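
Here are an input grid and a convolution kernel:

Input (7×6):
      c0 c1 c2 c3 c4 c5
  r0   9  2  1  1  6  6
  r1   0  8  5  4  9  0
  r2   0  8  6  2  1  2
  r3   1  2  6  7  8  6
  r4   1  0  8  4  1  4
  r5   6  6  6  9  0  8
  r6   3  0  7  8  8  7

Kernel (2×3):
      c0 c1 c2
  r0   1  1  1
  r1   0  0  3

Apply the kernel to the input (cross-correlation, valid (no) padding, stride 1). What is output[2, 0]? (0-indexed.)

32

The receptive field on the input at this output position is [0 8 6 / 1 2 6]. Elementwise product with the kernel and sum: 0·1 + 8·1 + 6·1 + 6·3.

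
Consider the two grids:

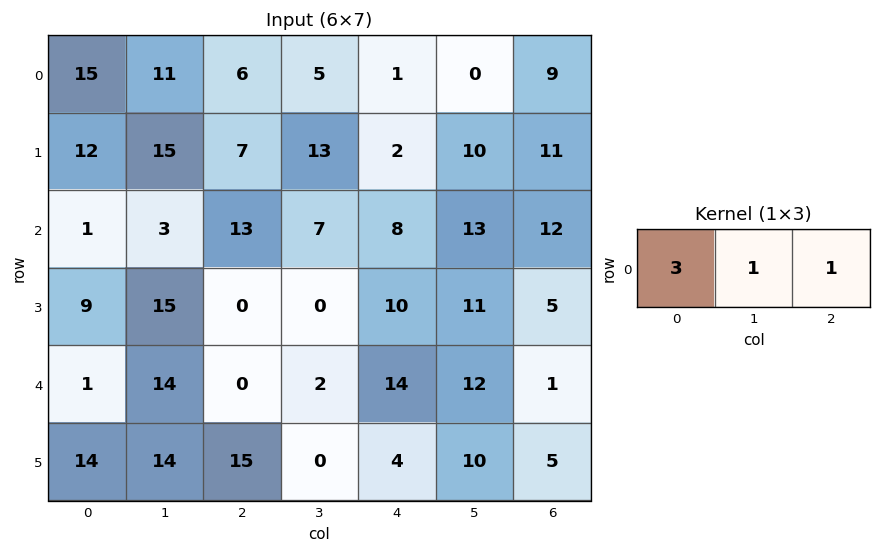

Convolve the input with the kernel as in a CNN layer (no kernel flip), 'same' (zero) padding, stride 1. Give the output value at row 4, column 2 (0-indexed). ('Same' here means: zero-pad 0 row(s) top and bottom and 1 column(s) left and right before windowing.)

The receptive field on the zero-padded input at this output position is [14 0 2]. Elementwise product with the kernel and sum: 14·3 + 0·1 + 2·1.

44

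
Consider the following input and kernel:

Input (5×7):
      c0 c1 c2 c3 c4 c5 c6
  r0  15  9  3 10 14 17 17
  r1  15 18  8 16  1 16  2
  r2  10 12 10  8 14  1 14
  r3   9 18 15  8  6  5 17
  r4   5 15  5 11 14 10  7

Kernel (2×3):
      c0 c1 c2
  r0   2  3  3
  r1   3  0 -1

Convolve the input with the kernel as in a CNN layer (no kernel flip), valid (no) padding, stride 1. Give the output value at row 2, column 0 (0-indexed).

The receptive field on the input at this output position is [10 12 10 / 9 18 15]. Elementwise product with the kernel and sum: 10·2 + 12·3 + 10·3 + 9·3 + 15·-1.

98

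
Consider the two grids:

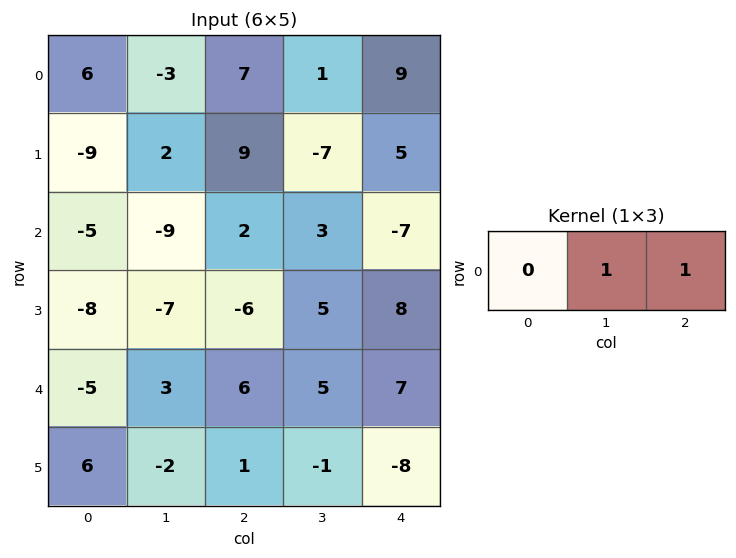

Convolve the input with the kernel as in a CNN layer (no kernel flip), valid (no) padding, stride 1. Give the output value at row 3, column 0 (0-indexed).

The receptive field on the input at this output position is [-8 -7 -6]. Elementwise product with the kernel and sum: -7·1 + -6·1.

-13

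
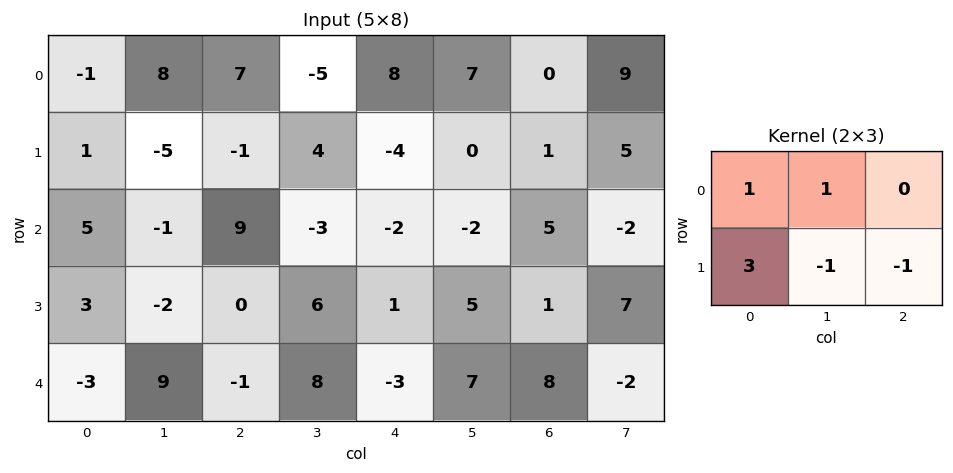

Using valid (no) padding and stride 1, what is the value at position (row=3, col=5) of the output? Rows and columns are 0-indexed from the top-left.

The receptive field on the input at this output position is [5 1 7 / 7 8 -2]. Elementwise product with the kernel and sum: 5·1 + 1·1 + 7·3 + 8·-1 + -2·-1.

21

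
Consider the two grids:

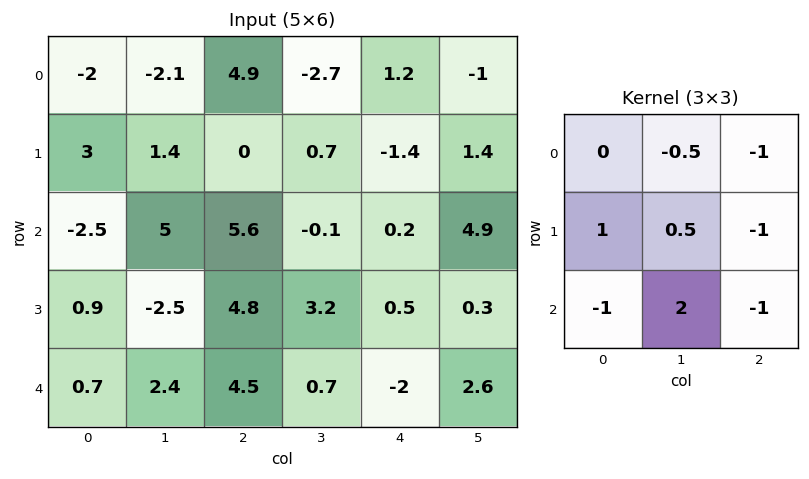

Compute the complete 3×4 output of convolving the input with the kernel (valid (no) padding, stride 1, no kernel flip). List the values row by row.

6.75 7.25 -4.1 -5.4
-17 16.1 7.5 -8.1
-13.65 -0.1 4.65 -9.15

Output[0,0]: The receptive field on the input at this output position is [-2 -2.1 4.9 / 3 1.4 0 / -2.5 5 5.6]. Elementwise product with the kernel and sum: -2.1·-0.5 + 4.9·-1 + 3·1 + 1.4·0.5 + 0·-1 + -2.5·-1 + 5·2 + 5.6·-1.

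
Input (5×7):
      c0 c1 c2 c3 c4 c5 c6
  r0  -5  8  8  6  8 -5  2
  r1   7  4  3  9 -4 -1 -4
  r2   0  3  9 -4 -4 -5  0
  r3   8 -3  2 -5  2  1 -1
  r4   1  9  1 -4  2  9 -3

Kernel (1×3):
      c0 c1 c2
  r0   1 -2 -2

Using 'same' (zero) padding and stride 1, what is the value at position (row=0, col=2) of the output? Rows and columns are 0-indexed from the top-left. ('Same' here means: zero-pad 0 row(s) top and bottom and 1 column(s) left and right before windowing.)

-20

The receptive field on the zero-padded input at this output position is [8 8 6]. Elementwise product with the kernel and sum: 8·1 + 8·-2 + 6·-2.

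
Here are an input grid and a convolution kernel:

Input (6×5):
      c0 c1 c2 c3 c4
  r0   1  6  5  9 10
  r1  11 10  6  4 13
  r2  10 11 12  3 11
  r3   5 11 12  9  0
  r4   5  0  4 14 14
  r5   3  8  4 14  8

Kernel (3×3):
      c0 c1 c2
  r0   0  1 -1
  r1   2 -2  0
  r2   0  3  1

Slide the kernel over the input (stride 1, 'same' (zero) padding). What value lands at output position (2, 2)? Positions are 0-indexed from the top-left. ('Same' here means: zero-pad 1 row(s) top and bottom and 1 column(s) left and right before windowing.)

The receptive field on the zero-padded input at this output position is [10 6 4 / 11 12 3 / 11 12 9]. Elementwise product with the kernel and sum: 6·1 + 4·-1 + 11·2 + 12·-2 + 12·3 + 9·1.

45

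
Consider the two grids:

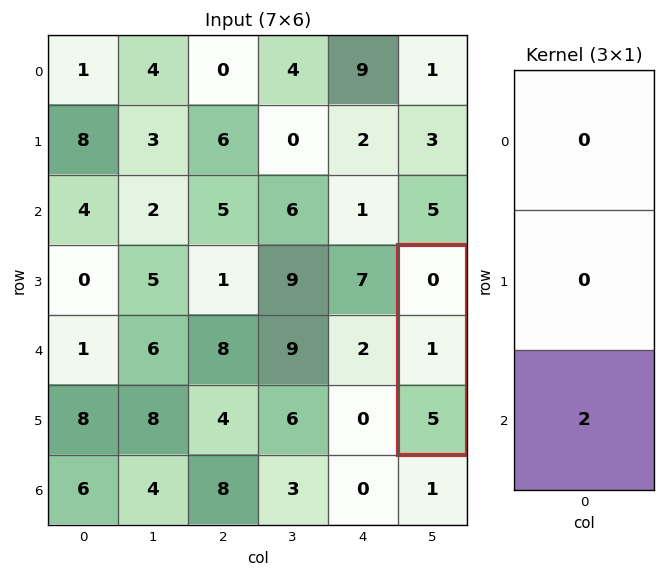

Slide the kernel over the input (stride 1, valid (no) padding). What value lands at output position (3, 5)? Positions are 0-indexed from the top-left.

10

The receptive field on the input at this output position is [0 / 1 / 5]. Elementwise product with the kernel and sum: 5·2.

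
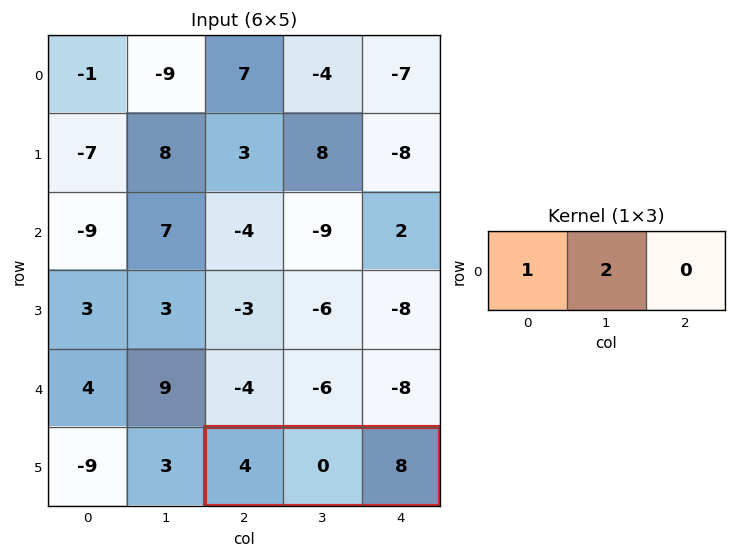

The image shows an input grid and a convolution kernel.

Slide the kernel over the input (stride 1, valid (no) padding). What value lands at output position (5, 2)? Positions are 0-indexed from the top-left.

4

The receptive field on the input at this output position is [4 0 8]. Elementwise product with the kernel and sum: 4·1 + 0·2.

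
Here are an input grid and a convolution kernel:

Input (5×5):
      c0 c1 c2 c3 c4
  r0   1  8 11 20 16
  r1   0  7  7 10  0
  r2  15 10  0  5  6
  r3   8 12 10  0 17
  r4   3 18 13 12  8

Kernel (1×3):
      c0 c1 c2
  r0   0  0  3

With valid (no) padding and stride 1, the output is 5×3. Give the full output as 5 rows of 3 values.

33 60 48
21 30 0
0 15 18
30 0 51
39 36 24

Output[0,0]: The receptive field on the input at this output position is [1 8 11]. Elementwise product with the kernel and sum: 11·3.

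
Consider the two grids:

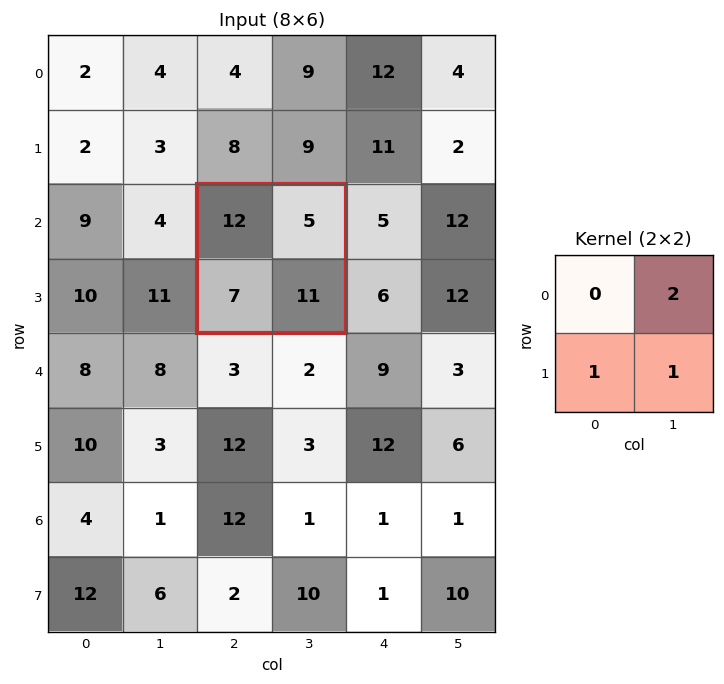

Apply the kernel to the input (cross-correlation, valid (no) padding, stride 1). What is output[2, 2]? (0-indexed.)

28

The receptive field on the input at this output position is [12 5 / 7 11]. Elementwise product with the kernel and sum: 5·2 + 7·1 + 11·1.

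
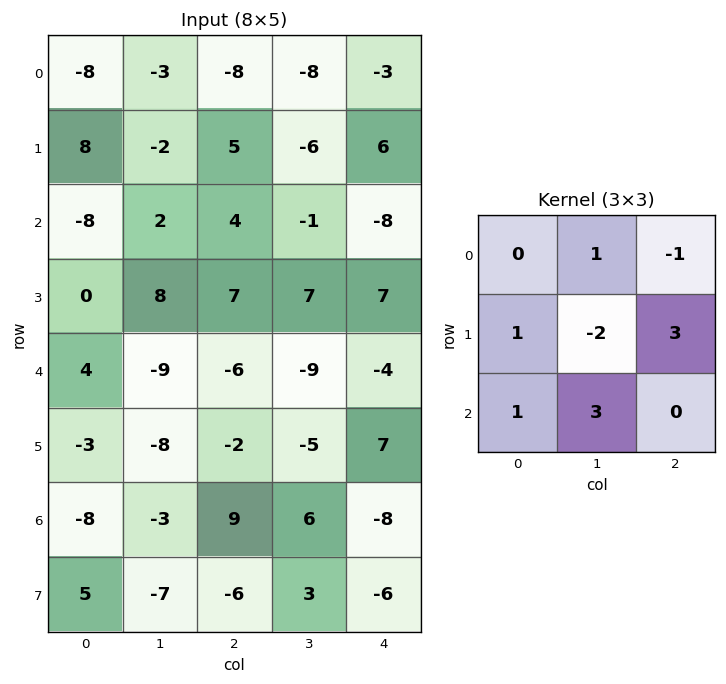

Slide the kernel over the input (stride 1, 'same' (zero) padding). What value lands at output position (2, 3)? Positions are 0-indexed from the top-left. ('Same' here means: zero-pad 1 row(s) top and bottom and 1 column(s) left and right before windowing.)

The receptive field on the zero-padded input at this output position is [5 -6 6 / 4 -1 -8 / 7 7 7]. Elementwise product with the kernel and sum: -6·1 + 6·-1 + 4·1 + -1·-2 + -8·3 + 7·1 + 7·3.

-2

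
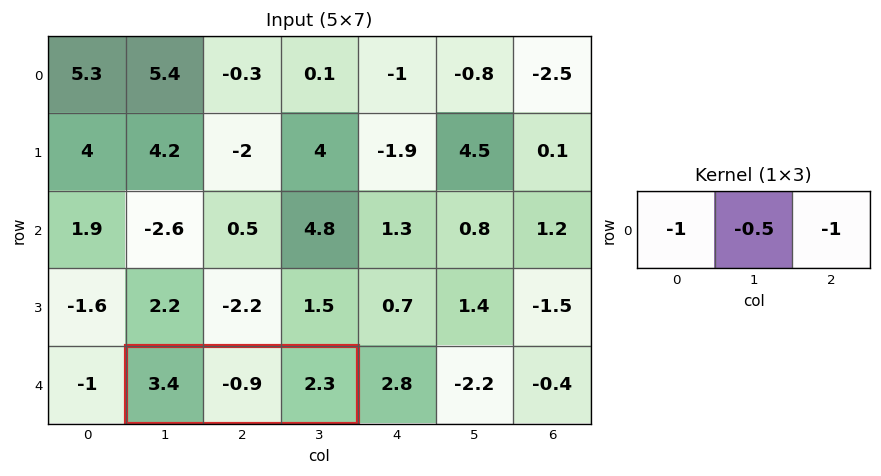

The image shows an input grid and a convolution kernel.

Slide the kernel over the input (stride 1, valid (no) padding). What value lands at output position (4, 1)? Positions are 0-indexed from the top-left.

The receptive field on the input at this output position is [3.4 -0.9 2.3]. Elementwise product with the kernel and sum: 3.4·-1 + -0.9·-0.5 + 2.3·-1.

-5.25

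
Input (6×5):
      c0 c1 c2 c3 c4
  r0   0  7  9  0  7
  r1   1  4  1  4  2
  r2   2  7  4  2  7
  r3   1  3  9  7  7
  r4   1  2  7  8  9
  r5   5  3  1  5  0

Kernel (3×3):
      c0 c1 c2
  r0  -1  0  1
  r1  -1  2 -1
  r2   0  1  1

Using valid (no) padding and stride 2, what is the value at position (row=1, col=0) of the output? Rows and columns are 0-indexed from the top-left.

7

The receptive field on the input at this output position is [2 7 4 / 1 3 9 / 1 2 7]. Elementwise product with the kernel and sum: 2·-1 + 4·1 + 1·-1 + 3·2 + 9·-1 + 2·1 + 7·1.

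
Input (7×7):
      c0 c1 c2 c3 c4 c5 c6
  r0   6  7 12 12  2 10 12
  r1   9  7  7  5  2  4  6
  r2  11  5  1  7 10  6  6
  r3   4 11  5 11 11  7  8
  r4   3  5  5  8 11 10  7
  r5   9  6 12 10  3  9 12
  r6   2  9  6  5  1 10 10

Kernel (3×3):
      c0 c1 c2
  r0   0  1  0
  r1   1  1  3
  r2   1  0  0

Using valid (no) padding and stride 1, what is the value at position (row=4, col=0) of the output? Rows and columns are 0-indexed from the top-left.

58

The receptive field on the input at this output position is [3 5 5 / 9 6 12 / 2 9 6]. Elementwise product with the kernel and sum: 5·1 + 9·1 + 6·1 + 12·3 + 2·1.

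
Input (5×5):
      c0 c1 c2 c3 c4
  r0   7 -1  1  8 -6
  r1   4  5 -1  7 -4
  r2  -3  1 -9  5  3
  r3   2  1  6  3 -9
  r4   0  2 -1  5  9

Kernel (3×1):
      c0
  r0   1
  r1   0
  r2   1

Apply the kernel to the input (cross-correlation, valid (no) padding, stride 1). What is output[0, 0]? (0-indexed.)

The receptive field on the input at this output position is [7 / 4 / -3]. Elementwise product with the kernel and sum: 7·1 + -3·1.

4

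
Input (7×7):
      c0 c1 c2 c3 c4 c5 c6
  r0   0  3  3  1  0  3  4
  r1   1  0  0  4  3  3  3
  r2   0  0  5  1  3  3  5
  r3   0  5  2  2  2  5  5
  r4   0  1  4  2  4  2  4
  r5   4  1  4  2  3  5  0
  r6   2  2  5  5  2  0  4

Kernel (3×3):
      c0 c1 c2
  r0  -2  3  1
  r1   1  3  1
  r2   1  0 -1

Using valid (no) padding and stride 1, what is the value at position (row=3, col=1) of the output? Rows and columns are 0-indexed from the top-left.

12

The receptive field on the input at this output position is [5 2 2 / 1 4 2 / 1 4 2]. Elementwise product with the kernel and sum: 5·-2 + 2·3 + 2·1 + 1·1 + 4·3 + 2·1 + 1·1 + 2·-1.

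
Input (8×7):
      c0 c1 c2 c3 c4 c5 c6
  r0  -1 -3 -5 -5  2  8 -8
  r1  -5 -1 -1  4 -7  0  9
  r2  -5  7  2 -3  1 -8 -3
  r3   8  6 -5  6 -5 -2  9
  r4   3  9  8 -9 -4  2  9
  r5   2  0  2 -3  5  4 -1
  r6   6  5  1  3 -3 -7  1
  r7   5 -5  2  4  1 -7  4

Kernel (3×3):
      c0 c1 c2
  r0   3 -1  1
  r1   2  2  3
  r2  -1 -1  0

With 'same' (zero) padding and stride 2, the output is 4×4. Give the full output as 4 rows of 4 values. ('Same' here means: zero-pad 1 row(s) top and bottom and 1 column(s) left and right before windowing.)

-6 -29 21 -9
7 10 -10 -38
29 34 -1 4
20 19 -36 4

Output[0,0]: The receptive field on the zero-padded input at this output position is [0 0 0 / 0 -1 -3 / 0 -5 -1]. Elementwise product with the kernel and sum: 0·3 + 0·-1 + 0·1 + 0·2 + -1·2 + -3·3 + 0·-1 + -5·-1.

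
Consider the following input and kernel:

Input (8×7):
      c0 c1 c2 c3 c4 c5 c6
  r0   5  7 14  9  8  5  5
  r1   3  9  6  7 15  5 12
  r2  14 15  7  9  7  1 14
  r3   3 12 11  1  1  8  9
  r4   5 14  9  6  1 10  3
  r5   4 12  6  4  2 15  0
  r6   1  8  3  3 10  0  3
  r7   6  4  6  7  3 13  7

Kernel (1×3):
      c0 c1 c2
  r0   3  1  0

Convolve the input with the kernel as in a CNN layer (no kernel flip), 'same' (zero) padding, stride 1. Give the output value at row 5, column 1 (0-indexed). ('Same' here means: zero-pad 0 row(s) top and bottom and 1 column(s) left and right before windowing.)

The receptive field on the zero-padded input at this output position is [4 12 6]. Elementwise product with the kernel and sum: 4·3 + 12·1.

24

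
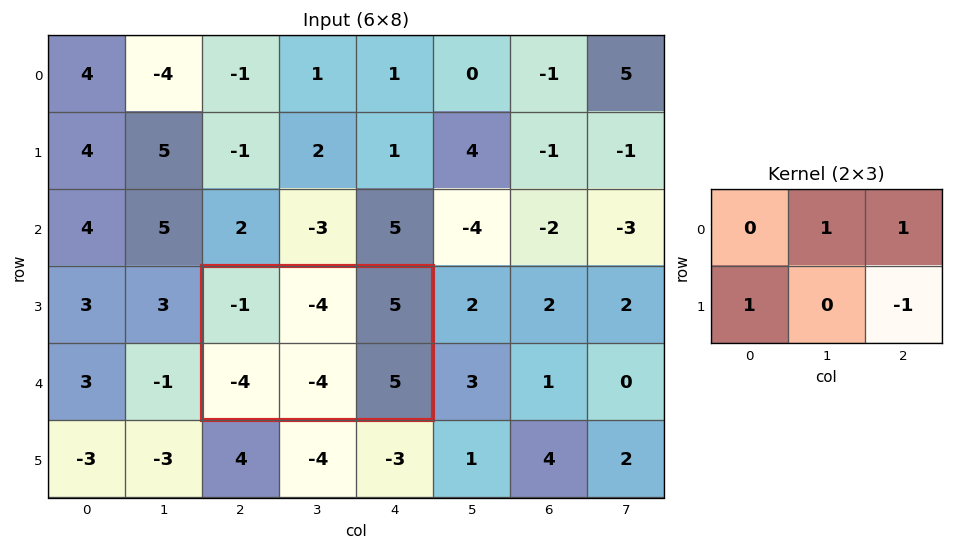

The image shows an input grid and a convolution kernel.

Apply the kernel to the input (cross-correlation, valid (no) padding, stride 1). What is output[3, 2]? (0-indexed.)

The receptive field on the input at this output position is [-1 -4 5 / -4 -4 5]. Elementwise product with the kernel and sum: -4·1 + 5·1 + -4·1 + 5·-1.

-8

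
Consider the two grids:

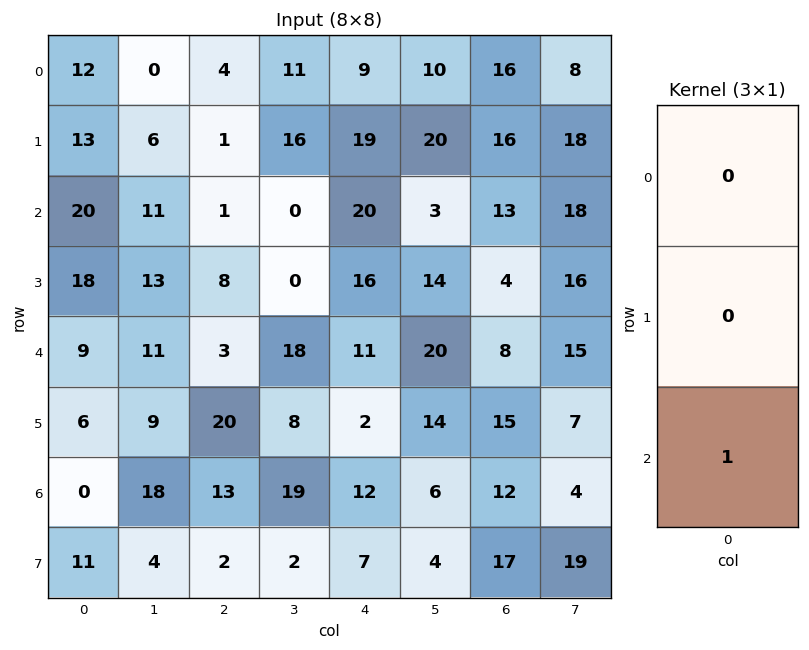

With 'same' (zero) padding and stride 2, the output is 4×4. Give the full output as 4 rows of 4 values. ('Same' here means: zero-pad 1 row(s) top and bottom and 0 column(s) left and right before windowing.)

Output[0,0]: The receptive field on the zero-padded input at this output position is [0 / 12 / 13]. Elementwise product with the kernel and sum: 13·1.
Output[0,1]: The receptive field on the zero-padded input at this output position is [0 / 4 / 1]. Elementwise product with the kernel and sum: 1·1.

13 1 19 16
18 8 16 4
6 20 2 15
11 2 7 17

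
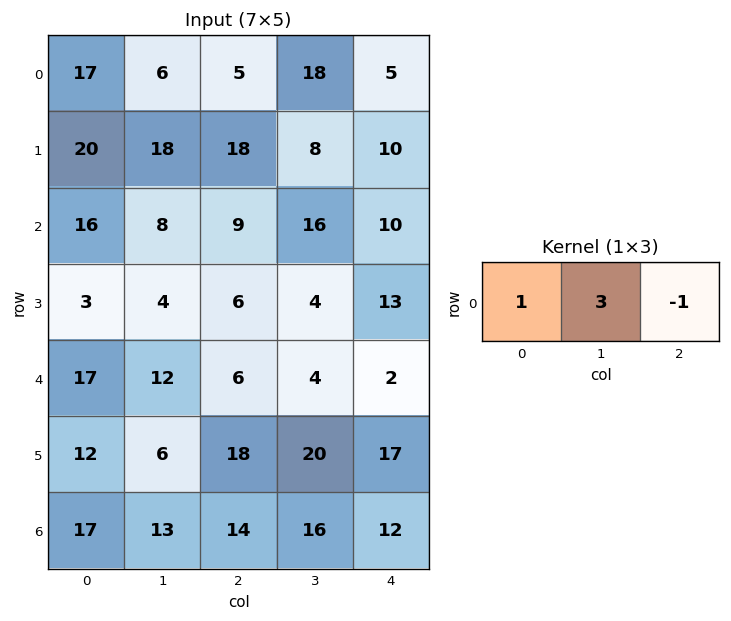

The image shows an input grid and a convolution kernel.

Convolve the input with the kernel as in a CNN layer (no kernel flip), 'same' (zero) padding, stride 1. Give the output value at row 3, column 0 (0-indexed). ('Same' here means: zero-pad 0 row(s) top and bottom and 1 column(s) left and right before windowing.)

5

The receptive field on the zero-padded input at this output position is [0 3 4]. Elementwise product with the kernel and sum: 0·1 + 3·3 + 4·-1.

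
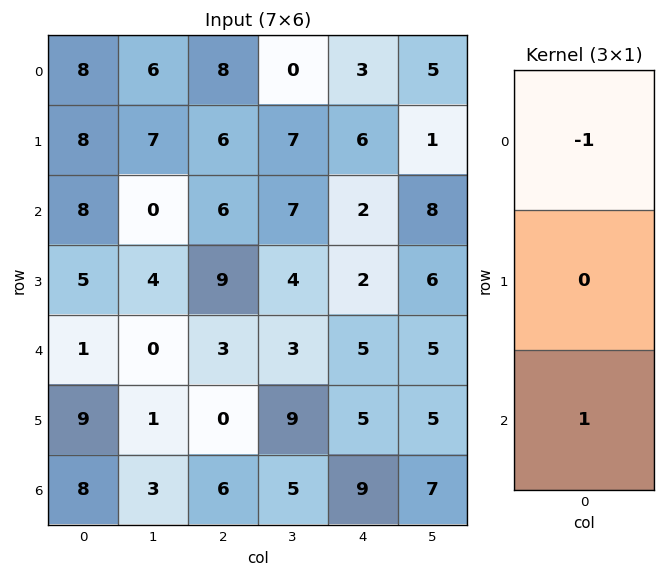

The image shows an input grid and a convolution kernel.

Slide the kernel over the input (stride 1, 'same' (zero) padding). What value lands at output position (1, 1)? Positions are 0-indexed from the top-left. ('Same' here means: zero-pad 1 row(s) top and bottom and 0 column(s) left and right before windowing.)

The receptive field on the zero-padded input at this output position is [6 / 7 / 0]. Elementwise product with the kernel and sum: 6·-1 + 0·1.

-6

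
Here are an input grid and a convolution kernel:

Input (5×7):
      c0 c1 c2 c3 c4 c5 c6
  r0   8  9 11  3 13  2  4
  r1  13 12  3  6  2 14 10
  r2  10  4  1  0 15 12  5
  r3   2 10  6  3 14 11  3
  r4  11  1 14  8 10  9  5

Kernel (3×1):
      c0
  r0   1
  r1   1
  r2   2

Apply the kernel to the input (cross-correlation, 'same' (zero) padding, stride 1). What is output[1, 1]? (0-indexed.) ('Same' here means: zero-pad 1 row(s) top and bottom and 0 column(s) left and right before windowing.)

29

The receptive field on the zero-padded input at this output position is [9 / 12 / 4]. Elementwise product with the kernel and sum: 9·1 + 12·1 + 4·2.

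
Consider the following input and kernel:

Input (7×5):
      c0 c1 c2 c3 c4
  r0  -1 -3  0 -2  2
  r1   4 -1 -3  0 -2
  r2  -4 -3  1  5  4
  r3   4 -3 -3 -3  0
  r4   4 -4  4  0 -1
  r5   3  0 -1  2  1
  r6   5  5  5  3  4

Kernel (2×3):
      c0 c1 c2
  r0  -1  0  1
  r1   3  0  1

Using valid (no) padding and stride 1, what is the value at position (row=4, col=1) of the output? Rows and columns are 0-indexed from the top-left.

The receptive field on the input at this output position is [-4 4 0 / 0 -1 2]. Elementwise product with the kernel and sum: -4·-1 + 0·1 + 0·3 + 2·1.

6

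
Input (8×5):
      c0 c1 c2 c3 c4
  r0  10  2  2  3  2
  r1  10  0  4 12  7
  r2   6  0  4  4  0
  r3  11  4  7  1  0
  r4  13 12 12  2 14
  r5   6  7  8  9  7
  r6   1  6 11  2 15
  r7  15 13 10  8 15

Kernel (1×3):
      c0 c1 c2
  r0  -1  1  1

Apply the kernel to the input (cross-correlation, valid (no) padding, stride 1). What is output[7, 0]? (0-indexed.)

8

The receptive field on the input at this output position is [15 13 10]. Elementwise product with the kernel and sum: 15·-1 + 13·1 + 10·1.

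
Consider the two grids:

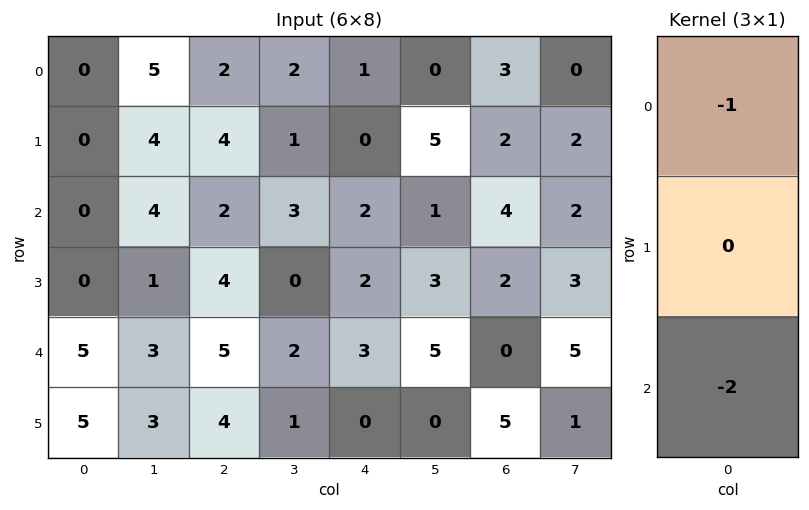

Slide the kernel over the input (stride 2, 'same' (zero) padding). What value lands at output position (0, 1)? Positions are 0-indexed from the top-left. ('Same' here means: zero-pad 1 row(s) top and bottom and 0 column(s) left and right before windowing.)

-8

The receptive field on the zero-padded input at this output position is [0 / 2 / 4]. Elementwise product with the kernel and sum: 0·-1 + 4·-2.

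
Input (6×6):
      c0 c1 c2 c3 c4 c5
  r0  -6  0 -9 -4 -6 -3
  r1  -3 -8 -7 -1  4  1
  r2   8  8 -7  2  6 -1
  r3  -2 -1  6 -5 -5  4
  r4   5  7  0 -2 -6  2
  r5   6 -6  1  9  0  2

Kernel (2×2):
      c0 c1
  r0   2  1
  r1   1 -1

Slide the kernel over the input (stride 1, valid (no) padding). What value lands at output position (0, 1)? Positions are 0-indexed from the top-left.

The receptive field on the input at this output position is [0 -9 / -8 -7]. Elementwise product with the kernel and sum: 0·2 + -9·1 + -8·1 + -7·-1.

-10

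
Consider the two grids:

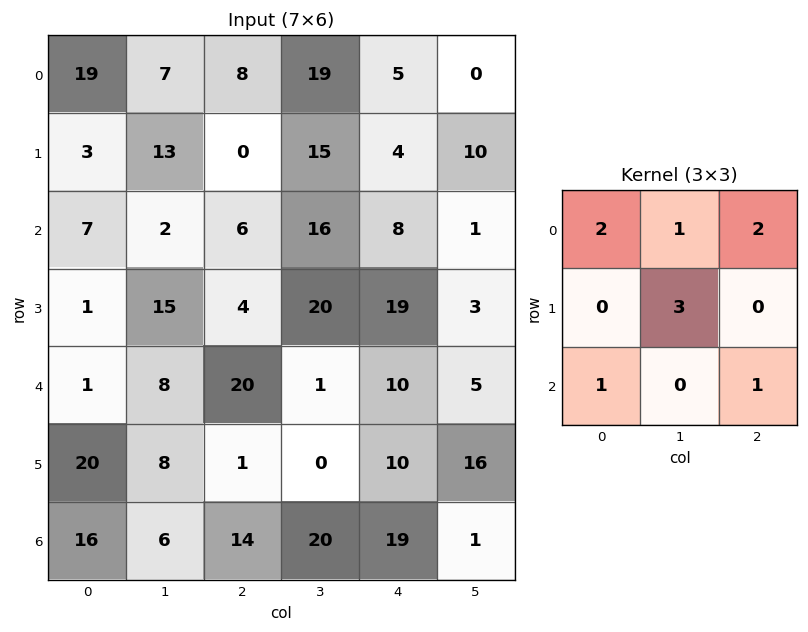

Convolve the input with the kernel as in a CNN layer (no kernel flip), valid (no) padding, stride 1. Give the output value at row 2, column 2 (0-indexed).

134

The receptive field on the input at this output position is [6 16 8 / 4 20 19 / 20 1 10]. Elementwise product with the kernel and sum: 6·2 + 16·1 + 8·2 + 20·3 + 20·1 + 10·1.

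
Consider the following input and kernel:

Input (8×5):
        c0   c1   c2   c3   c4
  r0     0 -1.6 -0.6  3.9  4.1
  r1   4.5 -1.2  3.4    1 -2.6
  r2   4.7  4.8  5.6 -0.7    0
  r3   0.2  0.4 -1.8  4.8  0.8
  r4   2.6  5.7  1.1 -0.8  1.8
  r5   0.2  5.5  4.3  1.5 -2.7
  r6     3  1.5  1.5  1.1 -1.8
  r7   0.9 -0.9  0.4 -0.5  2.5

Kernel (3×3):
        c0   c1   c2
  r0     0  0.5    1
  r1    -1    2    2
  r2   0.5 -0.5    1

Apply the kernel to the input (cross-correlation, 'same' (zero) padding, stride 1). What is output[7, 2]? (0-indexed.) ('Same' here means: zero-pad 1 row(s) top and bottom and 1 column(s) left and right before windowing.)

2.55

The receptive field on the zero-padded input at this output position is [1.5 1.5 1.1 / -0.9 0.4 -0.5 / 0 0 0]. Elementwise product with the kernel and sum: 1.5·0.5 + 1.1·1 + -0.9·-1 + 0.4·2 + -0.5·2 + 0·0.5 + 0·-0.5 + 0·1.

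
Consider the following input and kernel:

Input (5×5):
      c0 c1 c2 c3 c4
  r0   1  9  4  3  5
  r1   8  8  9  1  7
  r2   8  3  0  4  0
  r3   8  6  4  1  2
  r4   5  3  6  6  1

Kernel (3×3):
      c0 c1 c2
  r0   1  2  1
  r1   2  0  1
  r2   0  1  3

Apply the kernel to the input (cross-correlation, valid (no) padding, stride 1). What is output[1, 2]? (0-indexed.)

25

The receptive field on the input at this output position is [9 1 7 / 0 4 0 / 4 1 2]. Elementwise product with the kernel and sum: 9·1 + 1·2 + 7·1 + 0·2 + 0·1 + 1·1 + 2·3.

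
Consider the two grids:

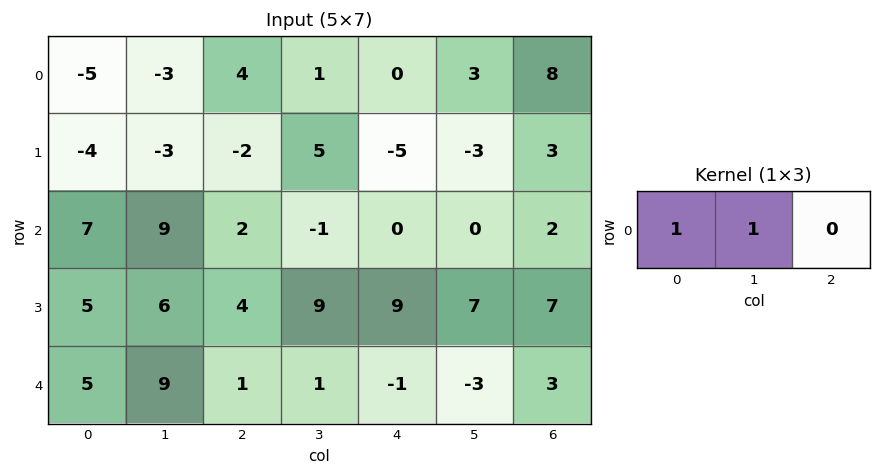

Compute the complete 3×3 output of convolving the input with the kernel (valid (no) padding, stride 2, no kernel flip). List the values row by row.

Output[0,0]: The receptive field on the input at this output position is [-5 -3 4]. Elementwise product with the kernel and sum: -5·1 + -3·1.

-8 5 3
16 1 0
14 2 -4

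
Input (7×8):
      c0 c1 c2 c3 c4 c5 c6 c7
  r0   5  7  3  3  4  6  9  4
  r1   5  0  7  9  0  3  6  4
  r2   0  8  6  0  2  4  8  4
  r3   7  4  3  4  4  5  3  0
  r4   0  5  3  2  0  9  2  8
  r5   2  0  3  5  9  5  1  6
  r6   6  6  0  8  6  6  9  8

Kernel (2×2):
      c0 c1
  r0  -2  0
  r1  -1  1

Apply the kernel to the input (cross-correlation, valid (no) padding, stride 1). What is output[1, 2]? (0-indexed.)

-20

The receptive field on the input at this output position is [7 9 / 6 0]. Elementwise product with the kernel and sum: 7·-2 + 6·-1 + 0·1.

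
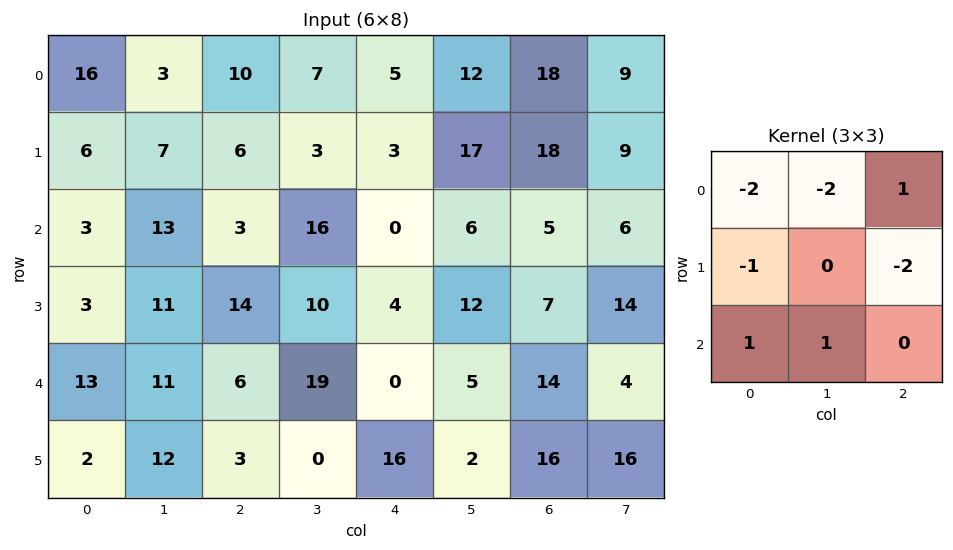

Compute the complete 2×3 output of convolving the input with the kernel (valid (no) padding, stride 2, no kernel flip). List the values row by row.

-30 -22 -49
-36 -35 -20

Output[0,0]: The receptive field on the input at this output position is [16 3 10 / 6 7 6 / 3 13 3]. Elementwise product with the kernel and sum: 16·-2 + 3·-2 + 10·1 + 6·-1 + 6·-2 + 3·1 + 13·1.
Output[0,1]: The receptive field on the input at this output position is [10 7 5 / 6 3 3 / 3 16 0]. Elementwise product with the kernel and sum: 10·-2 + 7·-2 + 5·1 + 6·-1 + 3·-2 + 3·1 + 16·1.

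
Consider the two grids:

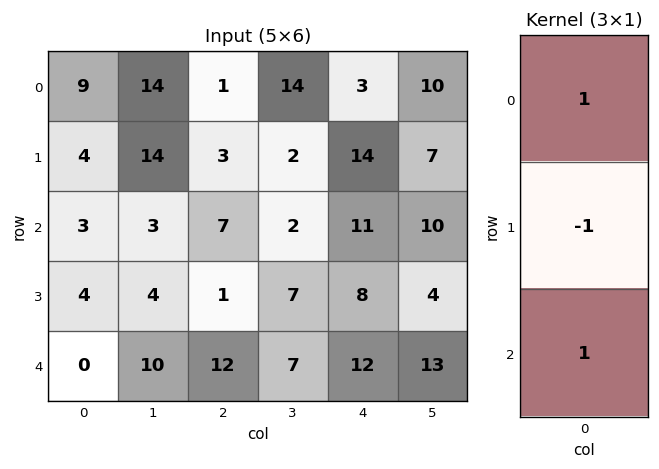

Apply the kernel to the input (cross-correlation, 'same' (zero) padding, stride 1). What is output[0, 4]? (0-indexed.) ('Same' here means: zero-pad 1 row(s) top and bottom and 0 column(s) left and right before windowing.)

The receptive field on the zero-padded input at this output position is [0 / 3 / 14]. Elementwise product with the kernel and sum: 0·1 + 3·-1 + 14·1.

11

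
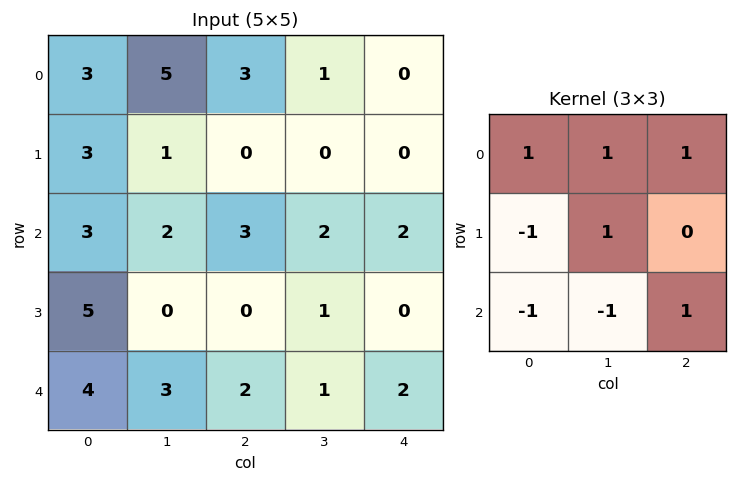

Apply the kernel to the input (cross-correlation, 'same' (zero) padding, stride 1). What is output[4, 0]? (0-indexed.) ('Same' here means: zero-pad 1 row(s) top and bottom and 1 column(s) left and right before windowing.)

The receptive field on the zero-padded input at this output position is [0 5 0 / 0 4 3 / 0 0 0]. Elementwise product with the kernel and sum: 0·1 + 5·1 + 0·1 + 0·-1 + 4·1 + 0·-1 + 0·-1 + 0·1.

9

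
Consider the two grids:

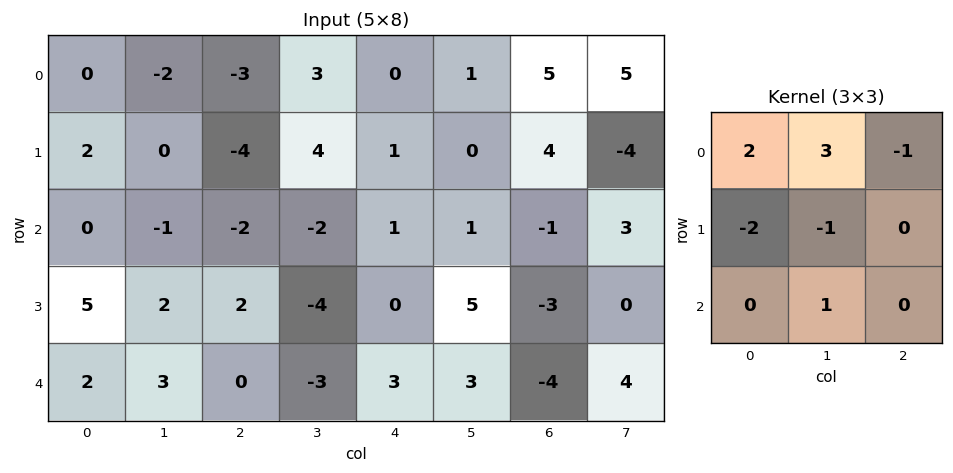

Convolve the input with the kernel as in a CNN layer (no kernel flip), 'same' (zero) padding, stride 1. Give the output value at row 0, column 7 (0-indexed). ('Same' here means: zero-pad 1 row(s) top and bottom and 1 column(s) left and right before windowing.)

-19

The receptive field on the zero-padded input at this output position is [0 0 0 / 5 5 0 / 4 -4 0]. Elementwise product with the kernel and sum: 0·2 + 0·3 + 0·-1 + 5·-2 + 5·-1 + -4·1.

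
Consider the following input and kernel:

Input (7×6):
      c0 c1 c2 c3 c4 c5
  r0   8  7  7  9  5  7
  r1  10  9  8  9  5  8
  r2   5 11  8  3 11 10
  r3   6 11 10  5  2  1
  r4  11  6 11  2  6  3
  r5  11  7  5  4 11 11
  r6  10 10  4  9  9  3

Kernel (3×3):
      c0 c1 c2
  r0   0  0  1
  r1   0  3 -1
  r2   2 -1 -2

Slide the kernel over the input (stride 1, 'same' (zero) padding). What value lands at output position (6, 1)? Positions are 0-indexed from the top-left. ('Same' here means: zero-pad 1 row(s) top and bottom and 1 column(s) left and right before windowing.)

31

The receptive field on the zero-padded input at this output position is [11 7 5 / 10 10 4 / 0 0 0]. Elementwise product with the kernel and sum: 5·1 + 10·3 + 4·-1 + 0·2 + 0·-1 + 0·-2.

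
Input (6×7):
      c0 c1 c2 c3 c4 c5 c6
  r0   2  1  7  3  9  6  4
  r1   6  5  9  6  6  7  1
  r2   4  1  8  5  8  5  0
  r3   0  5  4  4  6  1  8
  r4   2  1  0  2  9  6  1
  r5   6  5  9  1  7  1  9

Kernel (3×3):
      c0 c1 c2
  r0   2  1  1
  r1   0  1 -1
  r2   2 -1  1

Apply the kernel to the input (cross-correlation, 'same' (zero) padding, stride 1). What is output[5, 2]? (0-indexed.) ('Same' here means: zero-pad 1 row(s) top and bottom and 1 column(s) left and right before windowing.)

The receptive field on the zero-padded input at this output position is [1 0 2 / 5 9 1 / 0 0 0]. Elementwise product with the kernel and sum: 1·2 + 0·1 + 2·1 + 9·1 + 1·-1 + 0·2 + 0·-1 + 0·1.

12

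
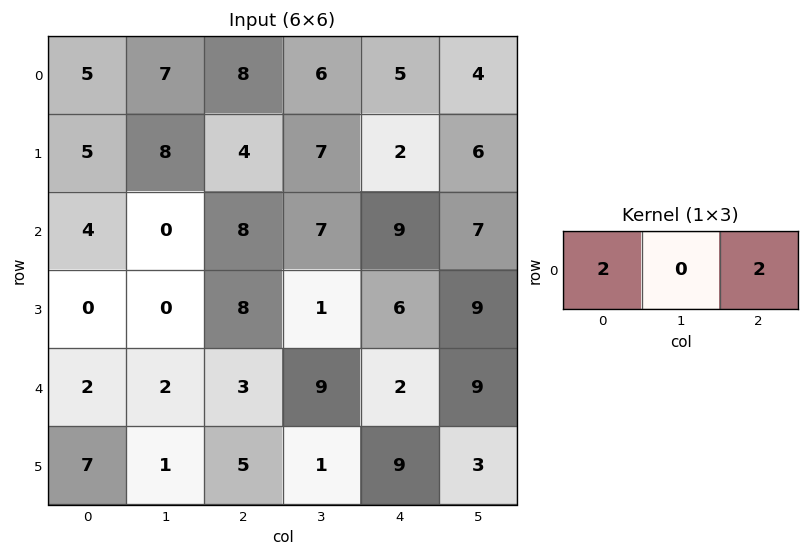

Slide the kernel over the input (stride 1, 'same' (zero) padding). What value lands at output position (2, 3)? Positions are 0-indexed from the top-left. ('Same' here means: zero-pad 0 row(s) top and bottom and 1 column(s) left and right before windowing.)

The receptive field on the zero-padded input at this output position is [8 7 9]. Elementwise product with the kernel and sum: 8·2 + 9·2.

34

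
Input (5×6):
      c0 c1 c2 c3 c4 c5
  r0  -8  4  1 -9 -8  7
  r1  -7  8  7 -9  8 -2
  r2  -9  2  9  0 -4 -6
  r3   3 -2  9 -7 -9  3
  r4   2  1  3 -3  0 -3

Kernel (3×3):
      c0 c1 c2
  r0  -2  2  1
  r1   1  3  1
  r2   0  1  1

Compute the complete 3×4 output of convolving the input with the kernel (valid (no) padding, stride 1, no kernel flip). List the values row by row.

Output[0,0]: The receptive field on the input at this output position is [-8 4 1 / -7 8 7 / -9 2 9]. Elementwise product with the kernel and sum: -8·-2 + 4·2 + 1·1 + -7·1 + 8·3 + 7·1 + 2·1 + 9·1.

60 14 -44 12
50 20 -35 8
41 32 -46 -48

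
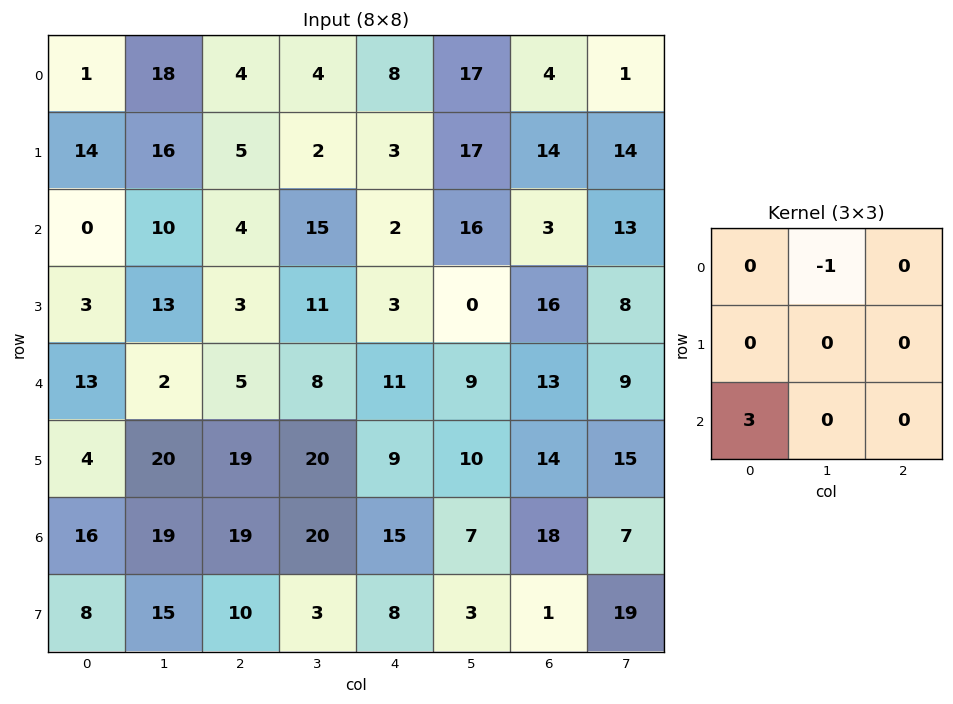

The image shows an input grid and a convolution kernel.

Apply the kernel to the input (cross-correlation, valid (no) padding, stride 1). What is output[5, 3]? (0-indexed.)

The receptive field on the input at this output position is [20 9 10 / 20 15 7 / 3 8 3]. Elementwise product with the kernel and sum: 9·-1 + 3·3.

0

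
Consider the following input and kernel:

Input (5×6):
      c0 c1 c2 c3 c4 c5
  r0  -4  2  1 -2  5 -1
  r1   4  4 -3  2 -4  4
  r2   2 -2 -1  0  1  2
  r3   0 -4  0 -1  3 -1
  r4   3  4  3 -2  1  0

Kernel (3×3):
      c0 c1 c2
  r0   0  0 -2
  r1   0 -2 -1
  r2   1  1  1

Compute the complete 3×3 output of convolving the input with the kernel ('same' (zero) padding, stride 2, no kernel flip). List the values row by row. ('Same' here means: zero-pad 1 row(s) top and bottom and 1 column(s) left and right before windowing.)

Output[0,0]: The receptive field on the zero-padded input at this output position is [0 0 0 / 0 -4 2 / 0 4 4]. Elementwise product with the kernel and sum: 0·-2 + -4·-2 + 2·-1 + 0·1 + 4·1 + 4·1.

14 3 -7
-14 -7 -11
-2 -2 0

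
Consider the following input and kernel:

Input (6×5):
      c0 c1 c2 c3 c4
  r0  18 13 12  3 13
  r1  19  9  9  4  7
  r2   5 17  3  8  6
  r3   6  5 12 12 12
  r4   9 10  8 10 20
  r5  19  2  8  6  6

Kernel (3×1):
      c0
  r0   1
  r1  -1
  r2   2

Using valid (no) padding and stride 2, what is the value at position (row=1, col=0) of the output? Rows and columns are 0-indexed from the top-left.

The receptive field on the input at this output position is [5 / 6 / 9]. Elementwise product with the kernel and sum: 5·1 + 6·-1 + 9·2.

17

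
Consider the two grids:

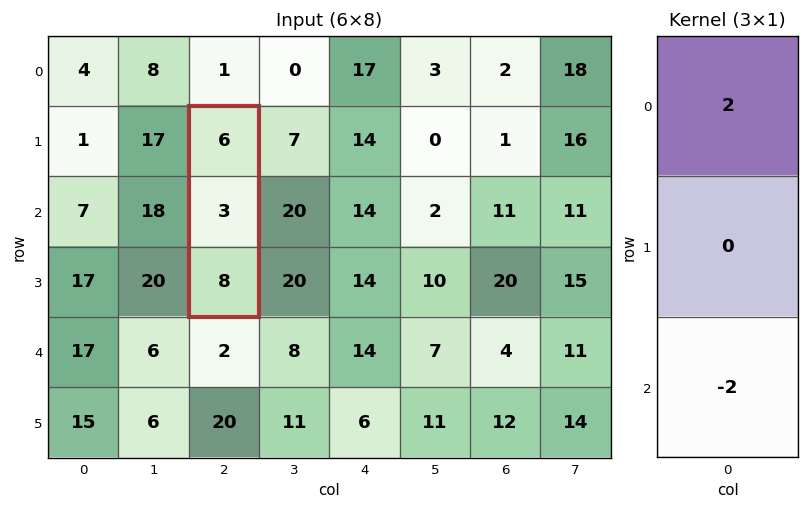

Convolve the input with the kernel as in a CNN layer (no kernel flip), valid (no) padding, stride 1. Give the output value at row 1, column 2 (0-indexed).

The receptive field on the input at this output position is [6 / 3 / 8]. Elementwise product with the kernel and sum: 6·2 + 8·-2.

-4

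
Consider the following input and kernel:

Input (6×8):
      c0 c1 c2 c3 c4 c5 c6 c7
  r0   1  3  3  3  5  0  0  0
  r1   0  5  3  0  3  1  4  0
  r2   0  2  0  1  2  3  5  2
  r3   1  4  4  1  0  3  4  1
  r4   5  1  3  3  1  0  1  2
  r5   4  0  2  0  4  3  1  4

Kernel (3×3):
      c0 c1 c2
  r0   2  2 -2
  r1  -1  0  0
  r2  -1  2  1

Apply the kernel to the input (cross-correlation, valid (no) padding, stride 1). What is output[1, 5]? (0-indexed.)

13

The receptive field on the input at this output position is [1 4 0 / 3 5 2 / 3 4 1]. Elementwise product with the kernel and sum: 1·2 + 4·2 + 0·-2 + 3·-1 + 3·-1 + 4·2 + 1·1.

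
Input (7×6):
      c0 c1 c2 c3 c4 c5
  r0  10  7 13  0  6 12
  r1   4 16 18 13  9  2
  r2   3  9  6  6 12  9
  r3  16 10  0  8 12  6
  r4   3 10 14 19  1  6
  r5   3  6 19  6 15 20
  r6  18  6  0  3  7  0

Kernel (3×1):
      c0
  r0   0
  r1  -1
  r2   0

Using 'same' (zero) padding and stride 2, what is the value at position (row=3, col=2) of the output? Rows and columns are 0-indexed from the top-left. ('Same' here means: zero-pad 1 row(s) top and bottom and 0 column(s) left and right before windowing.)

The receptive field on the zero-padded input at this output position is [15 / 7 / 0]. Elementwise product with the kernel and sum: 7·-1.

-7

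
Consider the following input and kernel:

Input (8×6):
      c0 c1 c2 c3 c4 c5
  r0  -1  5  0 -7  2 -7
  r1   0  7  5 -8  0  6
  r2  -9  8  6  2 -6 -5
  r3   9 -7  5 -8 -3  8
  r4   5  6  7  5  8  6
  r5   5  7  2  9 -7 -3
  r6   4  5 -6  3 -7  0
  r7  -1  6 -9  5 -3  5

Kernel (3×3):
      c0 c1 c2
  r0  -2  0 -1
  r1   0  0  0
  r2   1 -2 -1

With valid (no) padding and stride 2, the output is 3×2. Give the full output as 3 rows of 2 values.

Output[0,0]: The receptive field on the input at this output position is [-1 5 0 / 0 7 5 / -9 8 6]. Elementwise product with the kernel and sum: -1·-2 + 0·-1 + -9·1 + 8·-2 + 6·-1.

-29 6
-2 -17
-17 -27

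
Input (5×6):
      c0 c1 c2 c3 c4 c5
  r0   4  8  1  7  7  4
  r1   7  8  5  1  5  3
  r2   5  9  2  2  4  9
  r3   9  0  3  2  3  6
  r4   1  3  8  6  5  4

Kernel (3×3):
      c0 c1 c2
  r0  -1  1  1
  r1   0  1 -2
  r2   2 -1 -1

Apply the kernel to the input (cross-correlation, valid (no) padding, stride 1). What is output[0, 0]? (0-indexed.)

The receptive field on the input at this output position is [4 8 1 / 7 8 5 / 5 9 2]. Elementwise product with the kernel and sum: 4·-1 + 8·1 + 1·1 + 8·1 + 5·-2 + 5·2 + 9·-1 + 2·-1.

2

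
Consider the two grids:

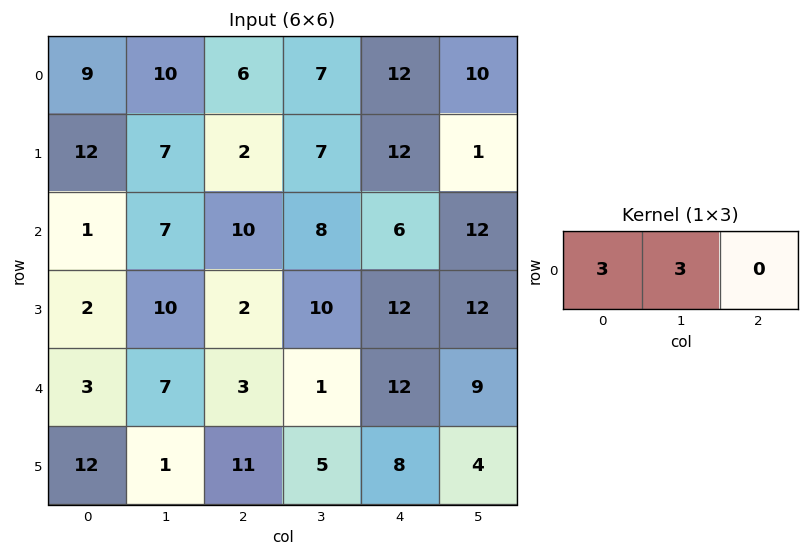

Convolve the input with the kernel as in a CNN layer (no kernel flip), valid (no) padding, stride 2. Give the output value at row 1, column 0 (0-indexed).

The receptive field on the input at this output position is [1 7 10]. Elementwise product with the kernel and sum: 1·3 + 7·3.

24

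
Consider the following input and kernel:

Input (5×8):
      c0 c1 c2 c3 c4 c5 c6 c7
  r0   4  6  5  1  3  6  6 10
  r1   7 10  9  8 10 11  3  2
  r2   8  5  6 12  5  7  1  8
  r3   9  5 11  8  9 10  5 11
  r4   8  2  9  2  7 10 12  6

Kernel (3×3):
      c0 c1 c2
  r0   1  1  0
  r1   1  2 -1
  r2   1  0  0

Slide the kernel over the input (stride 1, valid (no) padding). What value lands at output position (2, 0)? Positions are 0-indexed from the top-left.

The receptive field on the input at this output position is [8 5 6 / 9 5 11 / 8 2 9]. Elementwise product with the kernel and sum: 8·1 + 5·1 + 9·1 + 5·2 + 11·-1 + 8·1.

29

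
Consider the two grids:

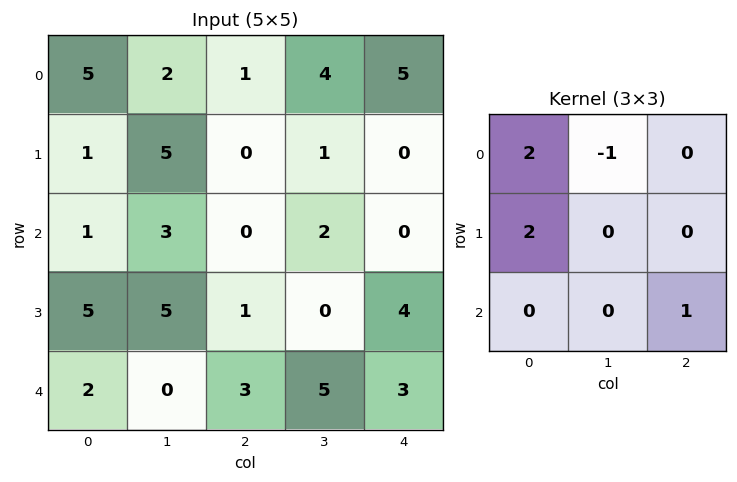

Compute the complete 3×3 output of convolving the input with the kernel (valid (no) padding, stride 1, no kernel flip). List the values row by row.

Output[0,0]: The receptive field on the input at this output position is [5 2 1 / 1 5 0 / 1 3 0]. Elementwise product with the kernel and sum: 5·2 + 2·-1 + 1·2 + 0·1.

10 15 -2
0 16 3
12 21 3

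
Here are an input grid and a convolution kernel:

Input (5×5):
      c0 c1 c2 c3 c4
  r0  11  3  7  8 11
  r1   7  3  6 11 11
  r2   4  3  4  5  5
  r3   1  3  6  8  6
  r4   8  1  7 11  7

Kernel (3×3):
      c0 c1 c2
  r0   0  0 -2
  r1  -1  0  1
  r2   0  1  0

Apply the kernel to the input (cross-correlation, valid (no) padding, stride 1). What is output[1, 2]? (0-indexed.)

-13

The receptive field on the input at this output position is [6 11 11 / 4 5 5 / 6 8 6]. Elementwise product with the kernel and sum: 11·-2 + 4·-1 + 5·1 + 8·1.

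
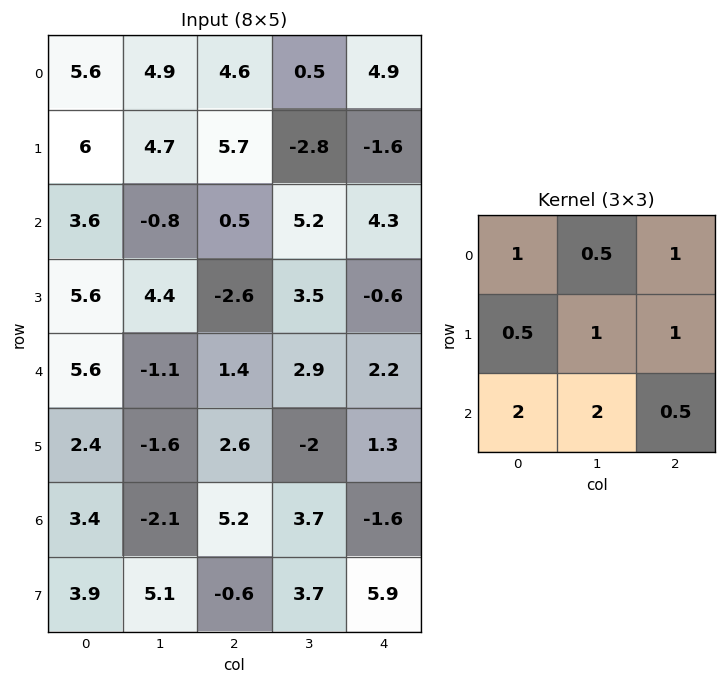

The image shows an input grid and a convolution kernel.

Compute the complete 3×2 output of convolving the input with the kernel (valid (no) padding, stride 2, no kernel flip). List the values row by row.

Output[0,0]: The receptive field on the input at this output position is [5.6 4.9 4.6 / 6 4.7 5.7 / 3.6 -0.8 0.5]. Elementwise product with the kernel and sum: 5.6·1 + 4.9·0.5 + 4.6·1 + 6·0.5 + 4.7·1 + 5.7·1 + 3.6·2 + -0.8·2 + 0.5·0.5.
Output[0,1]: The receptive field on the input at this output position is [4.6 0.5 4.9 / 5.7 -2.8 -1.6 / 0.5 5.2 4.3]. Elementwise product with the kernel and sum: 4.6·1 + 0.5·0.5 + 4.9·1 + 5.7·0.5 + -2.8·1 + -1.6·1 + 0.5·2 + 5.2·2 + 4.3·0.5.

31.9 21.75
18 18.7
13.85 22.65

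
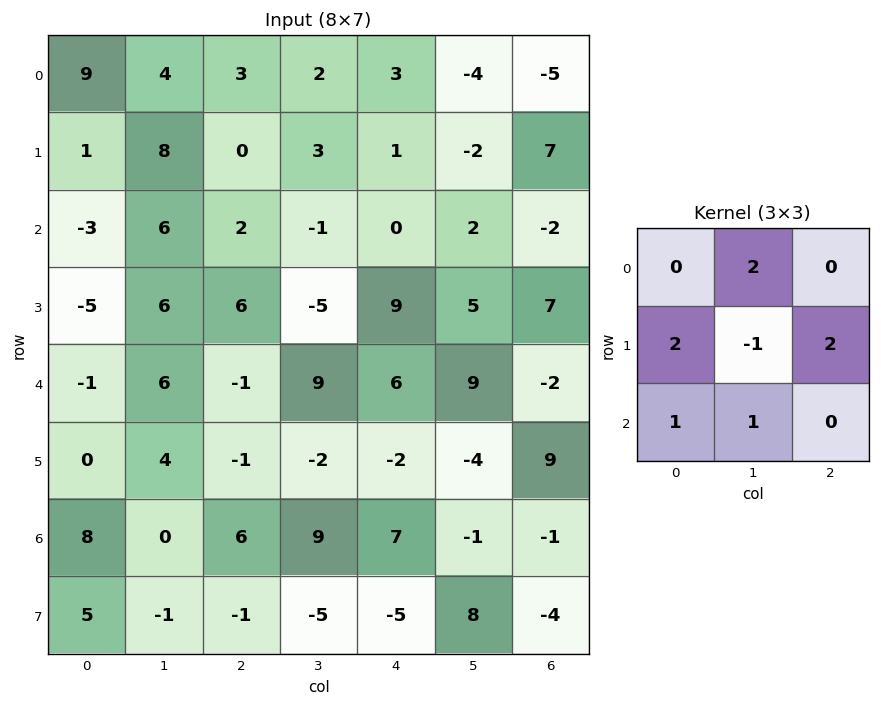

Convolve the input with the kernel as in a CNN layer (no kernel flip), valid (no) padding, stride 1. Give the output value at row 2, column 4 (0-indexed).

The receptive field on the input at this output position is [0 2 -2 / 9 5 7 / 6 9 -2]. Elementwise product with the kernel and sum: 2·2 + 9·2 + 5·-1 + 7·2 + 6·1 + 9·1.

46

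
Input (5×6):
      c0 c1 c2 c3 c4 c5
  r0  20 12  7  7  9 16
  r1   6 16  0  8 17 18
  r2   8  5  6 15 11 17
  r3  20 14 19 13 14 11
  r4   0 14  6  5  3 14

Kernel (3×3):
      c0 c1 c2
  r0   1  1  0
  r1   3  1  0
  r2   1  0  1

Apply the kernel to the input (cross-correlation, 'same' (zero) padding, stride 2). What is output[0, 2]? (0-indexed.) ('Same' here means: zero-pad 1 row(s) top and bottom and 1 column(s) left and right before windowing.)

The receptive field on the zero-padded input at this output position is [0 0 0 / 7 9 16 / 8 17 18]. Elementwise product with the kernel and sum: 0·1 + 0·1 + 7·3 + 9·1 + 8·1 + 18·1.

56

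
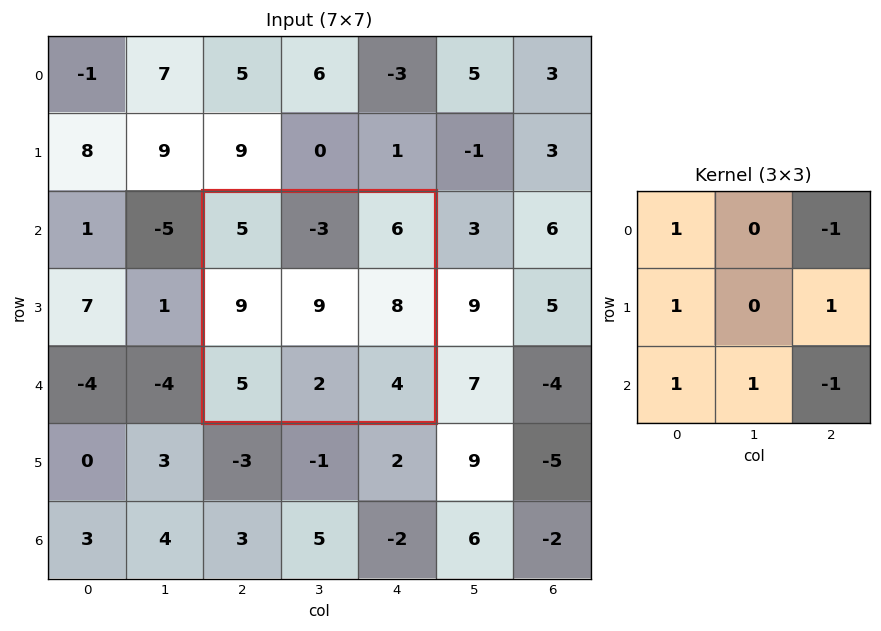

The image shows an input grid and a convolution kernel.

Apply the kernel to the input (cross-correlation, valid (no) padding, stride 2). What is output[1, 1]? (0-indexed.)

The receptive field on the input at this output position is [5 -3 6 / 9 9 8 / 5 2 4]. Elementwise product with the kernel and sum: 5·1 + 6·-1 + 9·1 + 8·1 + 5·1 + 2·1 + 4·-1.

19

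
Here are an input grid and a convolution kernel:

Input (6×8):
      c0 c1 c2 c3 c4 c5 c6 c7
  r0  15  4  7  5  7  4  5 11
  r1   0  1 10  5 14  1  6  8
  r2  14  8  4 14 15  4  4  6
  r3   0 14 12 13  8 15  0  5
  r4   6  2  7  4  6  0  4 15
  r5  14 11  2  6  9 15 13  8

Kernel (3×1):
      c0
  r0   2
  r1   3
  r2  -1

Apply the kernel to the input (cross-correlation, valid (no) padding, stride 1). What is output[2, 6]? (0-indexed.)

The receptive field on the input at this output position is [4 / 0 / 4]. Elementwise product with the kernel and sum: 4·2 + 0·3 + 4·-1.

4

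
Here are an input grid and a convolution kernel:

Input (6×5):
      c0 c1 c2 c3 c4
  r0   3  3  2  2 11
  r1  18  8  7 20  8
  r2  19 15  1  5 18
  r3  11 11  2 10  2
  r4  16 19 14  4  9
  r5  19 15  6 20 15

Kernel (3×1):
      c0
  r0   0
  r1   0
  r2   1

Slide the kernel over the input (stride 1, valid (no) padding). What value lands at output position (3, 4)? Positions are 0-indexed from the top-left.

The receptive field on the input at this output position is [2 / 9 / 15]. Elementwise product with the kernel and sum: 15·1.

15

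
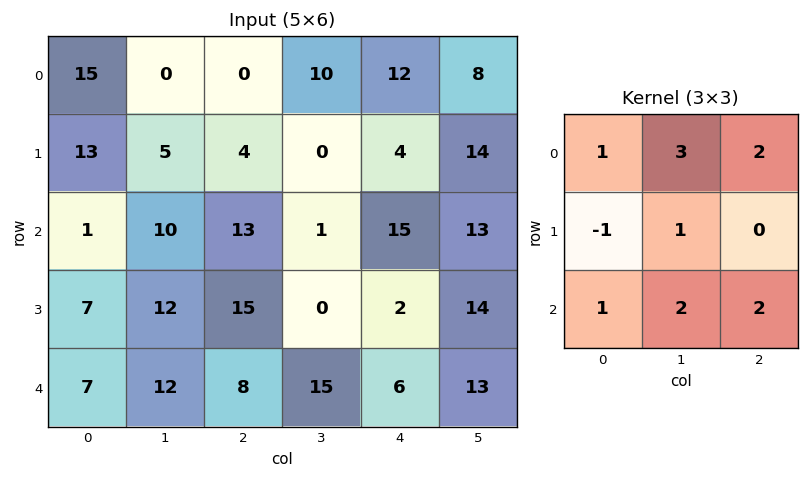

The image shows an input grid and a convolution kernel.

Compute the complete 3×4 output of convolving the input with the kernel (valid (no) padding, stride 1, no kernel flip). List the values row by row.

54 57 95 123
106 62 19 86
109 112 81 127

Output[0,0]: The receptive field on the input at this output position is [15 0 0 / 13 5 4 / 1 10 13]. Elementwise product with the kernel and sum: 15·1 + 0·3 + 0·2 + 13·-1 + 5·1 + 1·1 + 10·2 + 13·2.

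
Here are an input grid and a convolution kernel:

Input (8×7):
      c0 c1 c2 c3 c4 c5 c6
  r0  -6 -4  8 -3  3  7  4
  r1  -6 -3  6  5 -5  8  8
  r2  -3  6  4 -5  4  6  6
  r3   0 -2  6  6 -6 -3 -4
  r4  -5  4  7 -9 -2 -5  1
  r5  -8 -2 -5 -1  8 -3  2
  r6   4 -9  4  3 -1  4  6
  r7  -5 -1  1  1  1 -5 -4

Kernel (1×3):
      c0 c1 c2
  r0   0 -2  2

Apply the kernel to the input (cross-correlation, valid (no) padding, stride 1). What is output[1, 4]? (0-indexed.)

0

The receptive field on the input at this output position is [-5 8 8]. Elementwise product with the kernel and sum: 8·-2 + 8·2.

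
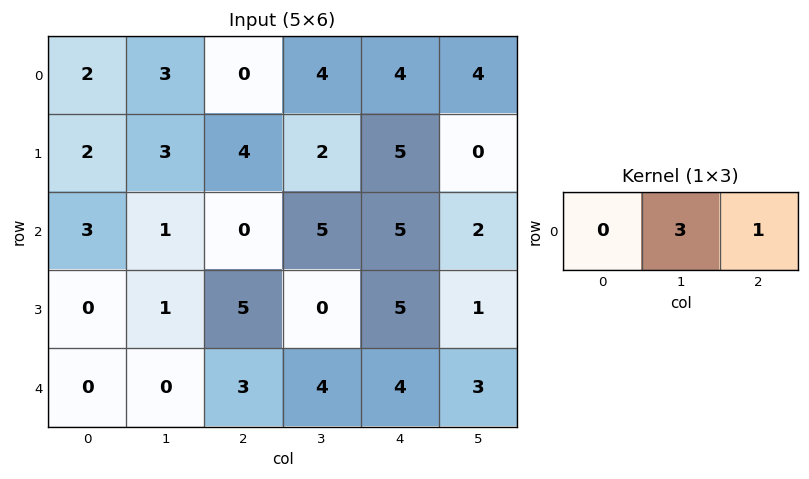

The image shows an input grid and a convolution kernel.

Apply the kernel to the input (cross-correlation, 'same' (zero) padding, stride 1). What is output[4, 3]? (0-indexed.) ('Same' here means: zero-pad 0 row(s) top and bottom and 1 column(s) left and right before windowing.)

The receptive field on the zero-padded input at this output position is [3 4 4]. Elementwise product with the kernel and sum: 4·3 + 4·1.

16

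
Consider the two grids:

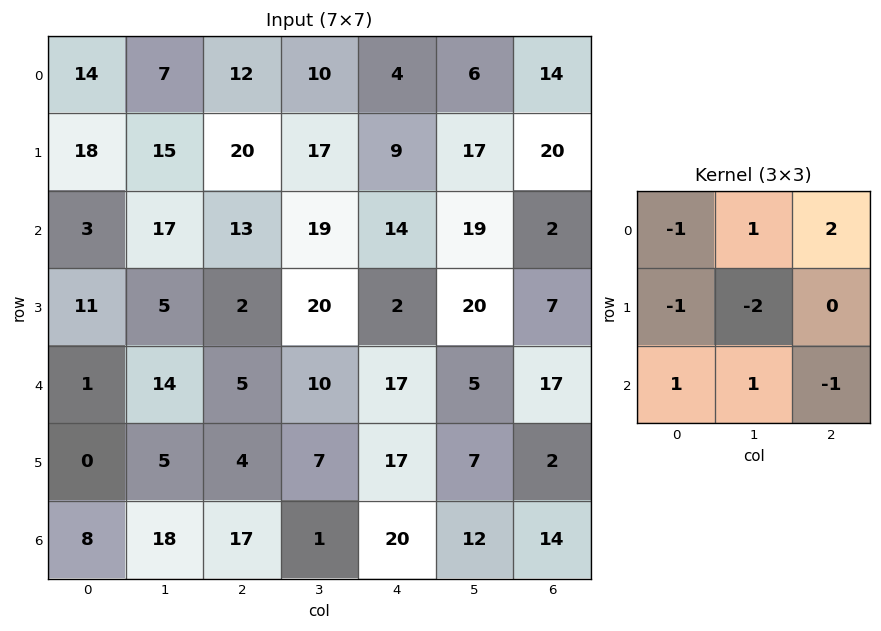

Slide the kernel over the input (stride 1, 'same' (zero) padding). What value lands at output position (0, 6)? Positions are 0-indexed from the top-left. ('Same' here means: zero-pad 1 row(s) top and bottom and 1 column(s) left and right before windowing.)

The receptive field on the zero-padded input at this output position is [0 0 0 / 6 14 0 / 17 20 0]. Elementwise product with the kernel and sum: 0·-1 + 0·1 + 0·2 + 6·-1 + 14·-2 + 17·1 + 20·1 + 0·-1.

3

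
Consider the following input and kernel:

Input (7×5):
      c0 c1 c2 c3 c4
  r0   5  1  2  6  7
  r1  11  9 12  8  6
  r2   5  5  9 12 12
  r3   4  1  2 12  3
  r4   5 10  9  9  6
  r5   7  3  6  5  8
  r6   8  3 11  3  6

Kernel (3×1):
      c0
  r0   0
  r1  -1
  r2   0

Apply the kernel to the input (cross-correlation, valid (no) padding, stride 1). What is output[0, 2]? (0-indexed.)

-12

The receptive field on the input at this output position is [2 / 12 / 9]. Elementwise product with the kernel and sum: 12·-1.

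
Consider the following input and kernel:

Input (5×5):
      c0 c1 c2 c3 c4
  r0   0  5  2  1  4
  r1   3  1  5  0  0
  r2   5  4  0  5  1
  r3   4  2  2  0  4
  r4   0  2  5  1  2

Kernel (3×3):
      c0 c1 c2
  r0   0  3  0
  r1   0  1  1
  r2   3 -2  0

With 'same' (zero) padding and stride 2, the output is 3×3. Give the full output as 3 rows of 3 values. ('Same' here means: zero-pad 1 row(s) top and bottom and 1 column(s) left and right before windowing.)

Output[0,0]: The receptive field on the zero-padded input at this output position is [0 0 0 / 0 0 5 / 0 3 1]. Elementwise product with the kernel and sum: 0·3 + 0·1 + 5·1 + 0·3 + 3·-2.

-1 -4 4
10 22 -7
14 12 14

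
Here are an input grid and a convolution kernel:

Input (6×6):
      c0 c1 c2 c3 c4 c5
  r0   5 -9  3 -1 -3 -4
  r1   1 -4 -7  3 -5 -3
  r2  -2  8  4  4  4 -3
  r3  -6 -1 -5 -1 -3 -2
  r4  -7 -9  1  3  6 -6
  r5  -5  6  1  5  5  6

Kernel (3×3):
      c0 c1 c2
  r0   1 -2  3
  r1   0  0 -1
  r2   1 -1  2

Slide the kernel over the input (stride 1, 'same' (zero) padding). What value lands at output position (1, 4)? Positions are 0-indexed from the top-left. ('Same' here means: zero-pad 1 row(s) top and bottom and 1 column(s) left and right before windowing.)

-10

The receptive field on the zero-padded input at this output position is [-1 -3 -4 / 3 -5 -3 / 4 4 -3]. Elementwise product with the kernel and sum: -1·1 + -3·-2 + -4·3 + -3·-1 + 4·1 + 4·-1 + -3·2.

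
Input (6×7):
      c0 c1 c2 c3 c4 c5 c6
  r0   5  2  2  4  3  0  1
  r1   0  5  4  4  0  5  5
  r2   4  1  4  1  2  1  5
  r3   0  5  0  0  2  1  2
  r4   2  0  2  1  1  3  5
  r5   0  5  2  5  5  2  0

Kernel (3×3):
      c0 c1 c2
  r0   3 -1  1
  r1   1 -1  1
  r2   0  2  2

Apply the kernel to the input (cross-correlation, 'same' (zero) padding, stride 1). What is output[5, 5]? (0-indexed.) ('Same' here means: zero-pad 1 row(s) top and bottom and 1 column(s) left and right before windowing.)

8

The receptive field on the zero-padded input at this output position is [1 3 5 / 5 2 0 / 0 0 0]. Elementwise product with the kernel and sum: 1·3 + 3·-1 + 5·1 + 5·1 + 2·-1 + 0·1 + 0·2 + 0·2.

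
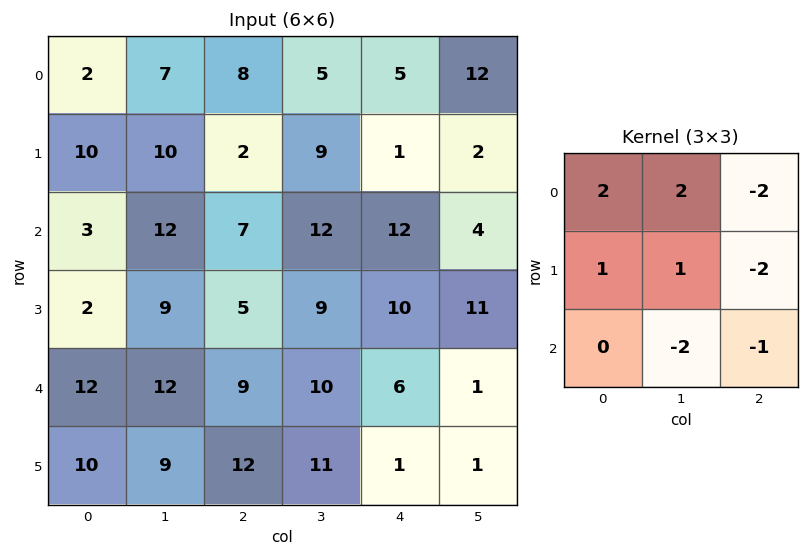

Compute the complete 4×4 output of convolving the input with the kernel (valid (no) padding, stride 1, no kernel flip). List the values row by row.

-13 -12 -11 -26
14 -18 -13 1
-16 -18 -18 24
-12 -24 -8 27

Output[0,0]: The receptive field on the input at this output position is [2 7 8 / 10 10 2 / 3 12 7]. Elementwise product with the kernel and sum: 2·2 + 7·2 + 8·-2 + 10·1 + 10·1 + 2·-2 + 12·-2 + 7·-1.
Output[0,1]: The receptive field on the input at this output position is [7 8 5 / 10 2 9 / 12 7 12]. Elementwise product with the kernel and sum: 7·2 + 8·2 + 5·-2 + 10·1 + 2·1 + 9·-2 + 7·-2 + 12·-1.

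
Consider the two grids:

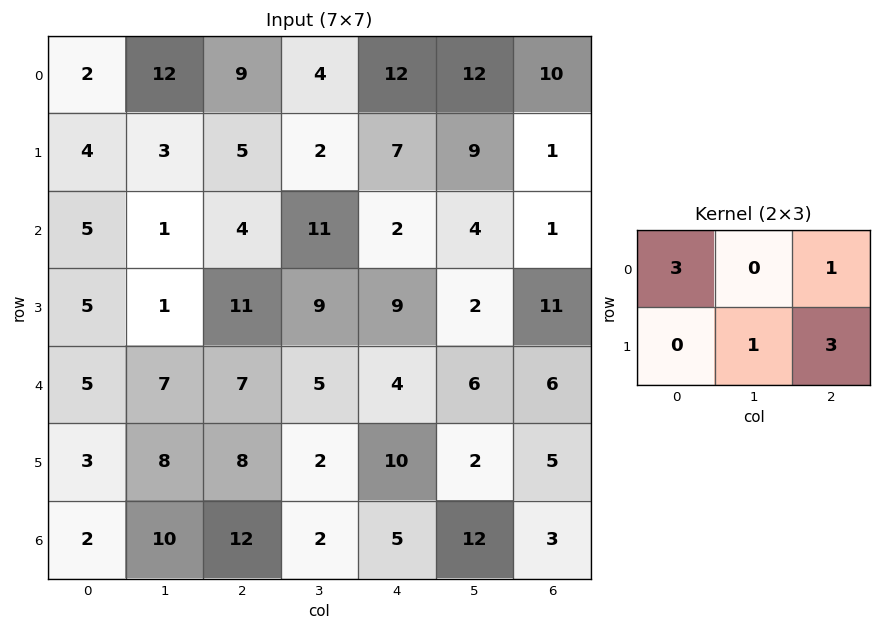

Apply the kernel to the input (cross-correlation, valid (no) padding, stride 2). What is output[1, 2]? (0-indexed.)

42

The receptive field on the input at this output position is [2 4 1 / 9 2 11]. Elementwise product with the kernel and sum: 2·3 + 1·1 + 2·1 + 11·3.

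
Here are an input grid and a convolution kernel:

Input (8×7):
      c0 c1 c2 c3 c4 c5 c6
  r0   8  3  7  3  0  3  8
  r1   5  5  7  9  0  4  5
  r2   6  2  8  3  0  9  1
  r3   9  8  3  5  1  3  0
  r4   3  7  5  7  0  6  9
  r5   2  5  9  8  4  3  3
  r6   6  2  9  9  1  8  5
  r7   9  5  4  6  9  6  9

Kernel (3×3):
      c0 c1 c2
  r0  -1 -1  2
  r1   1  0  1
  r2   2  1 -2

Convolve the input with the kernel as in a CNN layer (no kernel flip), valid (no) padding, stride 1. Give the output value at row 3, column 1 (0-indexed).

16

The receptive field on the input at this output position is [8 3 5 / 7 5 7 / 5 9 8]. Elementwise product with the kernel and sum: 8·-1 + 3·-1 + 5·2 + 7·1 + 7·1 + 5·2 + 9·1 + 8·-2.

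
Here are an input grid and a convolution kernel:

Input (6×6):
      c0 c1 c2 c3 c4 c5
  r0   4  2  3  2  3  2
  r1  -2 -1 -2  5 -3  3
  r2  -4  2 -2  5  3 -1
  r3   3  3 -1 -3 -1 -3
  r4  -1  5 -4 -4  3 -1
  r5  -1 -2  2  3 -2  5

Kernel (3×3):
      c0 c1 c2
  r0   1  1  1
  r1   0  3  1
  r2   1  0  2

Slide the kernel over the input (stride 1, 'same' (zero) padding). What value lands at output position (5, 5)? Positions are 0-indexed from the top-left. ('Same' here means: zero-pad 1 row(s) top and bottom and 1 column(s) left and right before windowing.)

17

The receptive field on the zero-padded input at this output position is [3 -1 0 / -2 5 0 / 0 0 0]. Elementwise product with the kernel and sum: 3·1 + -1·1 + 0·1 + 5·3 + 0·1 + 0·1 + 0·2.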